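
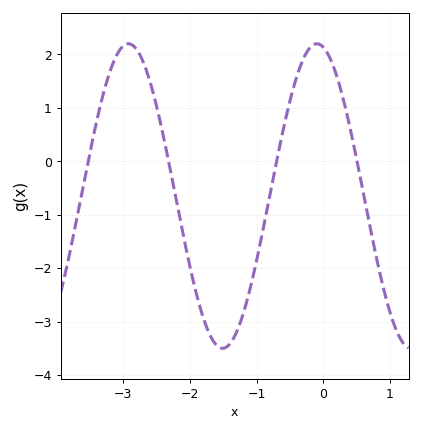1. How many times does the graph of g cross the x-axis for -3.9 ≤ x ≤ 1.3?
4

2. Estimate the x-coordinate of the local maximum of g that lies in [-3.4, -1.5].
-2.9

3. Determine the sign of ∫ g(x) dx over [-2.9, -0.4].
negative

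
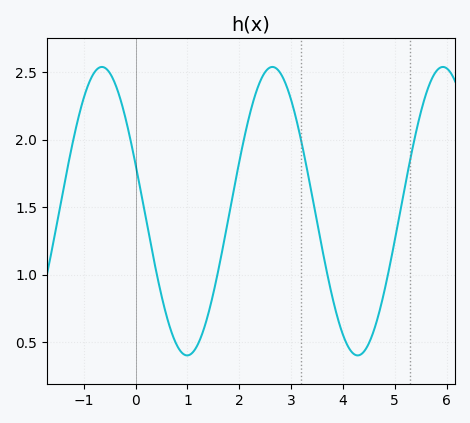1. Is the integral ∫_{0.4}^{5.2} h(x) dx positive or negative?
positive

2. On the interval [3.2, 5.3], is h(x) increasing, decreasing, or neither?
neither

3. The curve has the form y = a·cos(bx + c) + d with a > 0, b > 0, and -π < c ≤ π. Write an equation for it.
y = 1.07cos(1.91x + 1.24) + 1.47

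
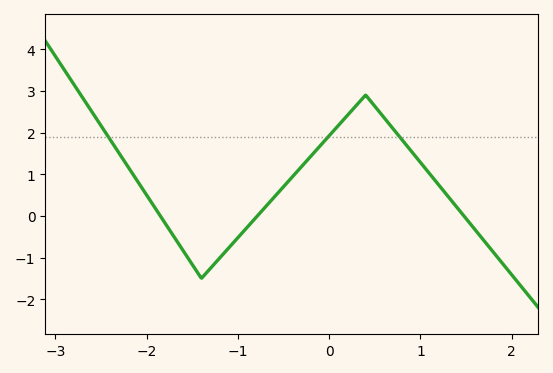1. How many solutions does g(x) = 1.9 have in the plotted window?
3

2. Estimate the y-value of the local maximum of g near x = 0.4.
2.9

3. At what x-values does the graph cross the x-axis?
-1.85, -0.786, 1.48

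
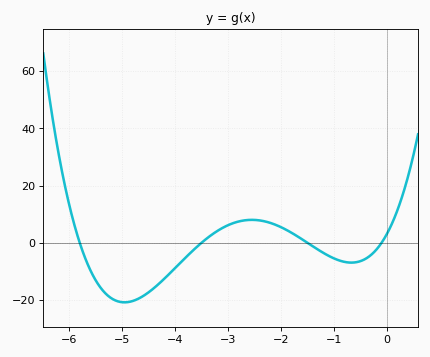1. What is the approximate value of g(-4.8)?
-20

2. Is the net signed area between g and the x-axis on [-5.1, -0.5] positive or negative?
negative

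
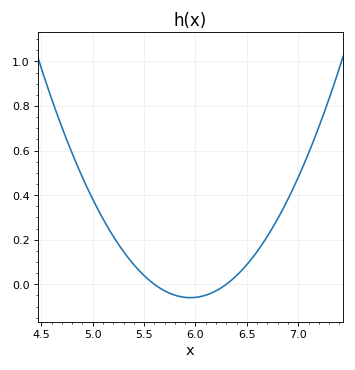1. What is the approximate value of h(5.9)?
-0.059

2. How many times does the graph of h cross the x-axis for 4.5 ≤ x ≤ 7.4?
2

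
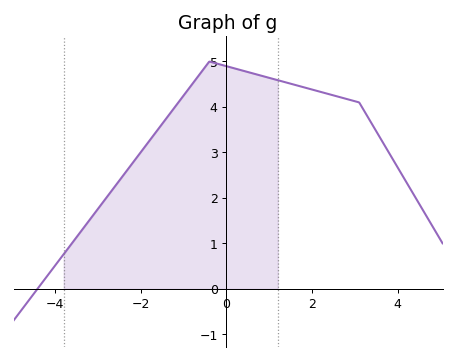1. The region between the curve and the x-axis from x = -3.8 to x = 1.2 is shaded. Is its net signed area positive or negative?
positive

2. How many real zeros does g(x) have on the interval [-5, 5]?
1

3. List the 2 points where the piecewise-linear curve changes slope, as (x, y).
(-0.4, 5); (3.1, 4.1)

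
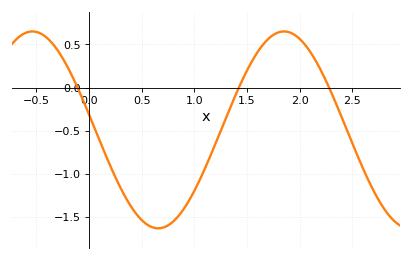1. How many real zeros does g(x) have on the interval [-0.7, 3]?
3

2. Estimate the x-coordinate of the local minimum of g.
0.65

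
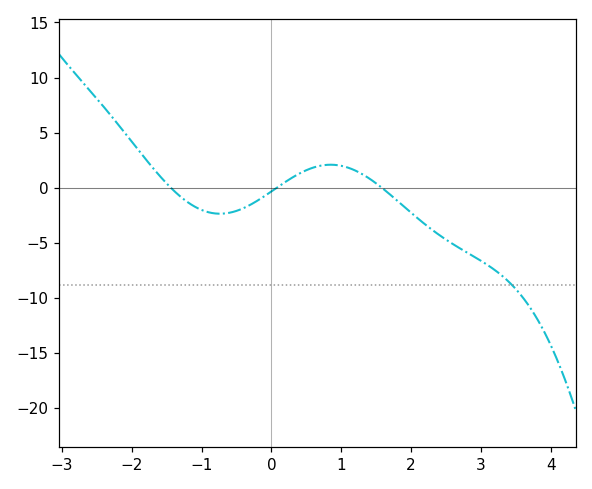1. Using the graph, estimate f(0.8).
2.08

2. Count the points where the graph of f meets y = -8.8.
1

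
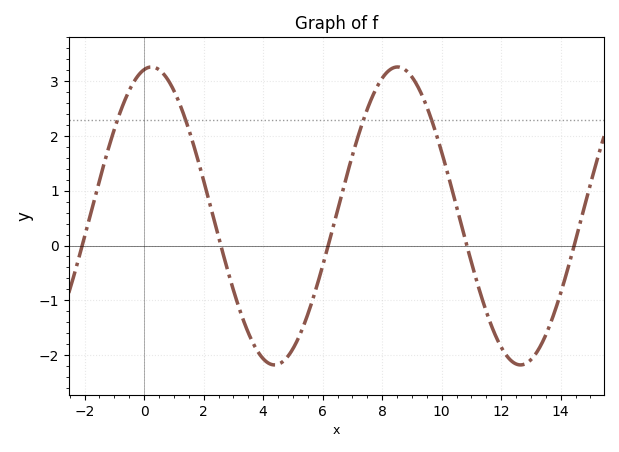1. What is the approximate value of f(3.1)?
-0.987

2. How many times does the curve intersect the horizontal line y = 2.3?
4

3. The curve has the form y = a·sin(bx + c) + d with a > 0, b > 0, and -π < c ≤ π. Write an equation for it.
y = 2.72sin(0.76x + 1.38) + 0.54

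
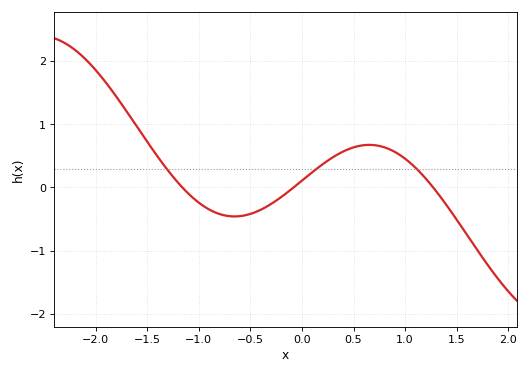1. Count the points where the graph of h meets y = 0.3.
3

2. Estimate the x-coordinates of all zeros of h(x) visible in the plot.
-1.16, -0.081, 1.27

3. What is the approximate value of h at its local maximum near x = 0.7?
0.675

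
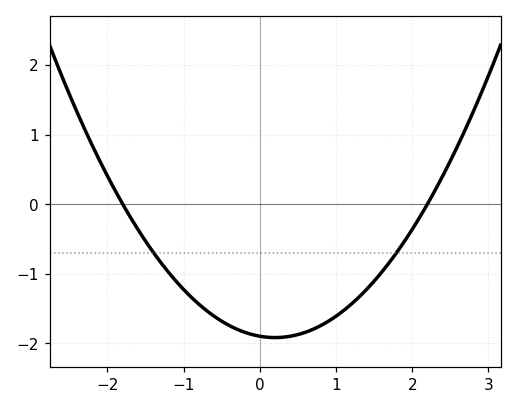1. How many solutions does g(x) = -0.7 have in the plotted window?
2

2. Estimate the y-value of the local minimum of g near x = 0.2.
-1.92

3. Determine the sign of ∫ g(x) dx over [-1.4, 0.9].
negative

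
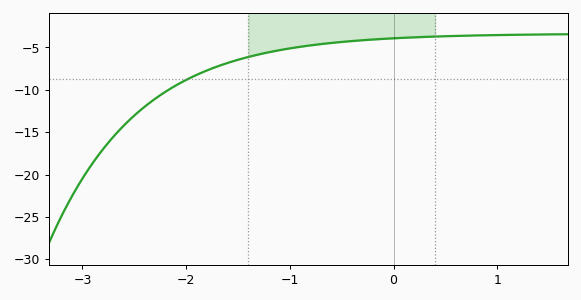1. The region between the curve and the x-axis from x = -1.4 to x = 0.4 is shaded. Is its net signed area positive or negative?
negative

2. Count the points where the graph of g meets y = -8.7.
1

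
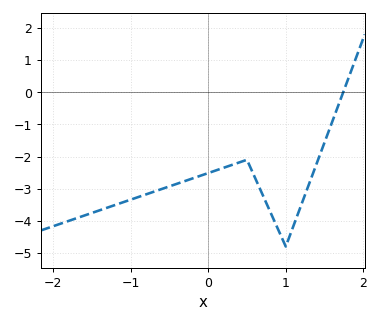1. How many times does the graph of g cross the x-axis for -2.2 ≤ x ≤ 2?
1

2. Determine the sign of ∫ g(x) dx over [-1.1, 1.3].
negative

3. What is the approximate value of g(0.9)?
-4.26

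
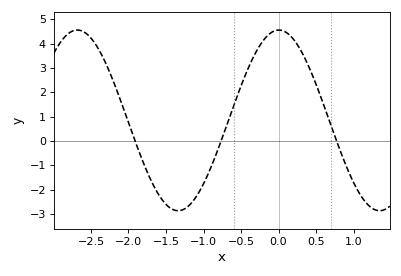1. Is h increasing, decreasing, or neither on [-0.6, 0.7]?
neither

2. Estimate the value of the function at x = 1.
-1.7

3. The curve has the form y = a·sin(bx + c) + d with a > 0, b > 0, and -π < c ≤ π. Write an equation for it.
y = 3.71sin(2.3x + 1.6) + 0.85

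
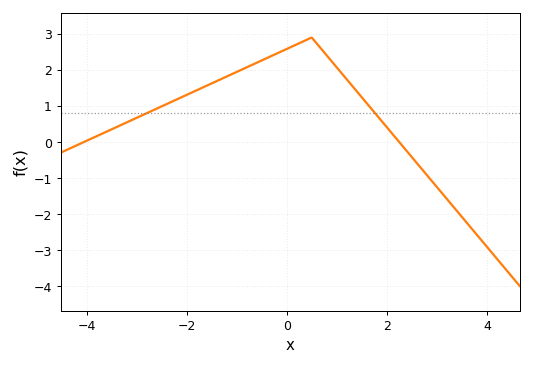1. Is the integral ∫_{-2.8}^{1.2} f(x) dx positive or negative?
positive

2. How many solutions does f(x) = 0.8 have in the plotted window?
2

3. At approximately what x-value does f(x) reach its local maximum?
0.5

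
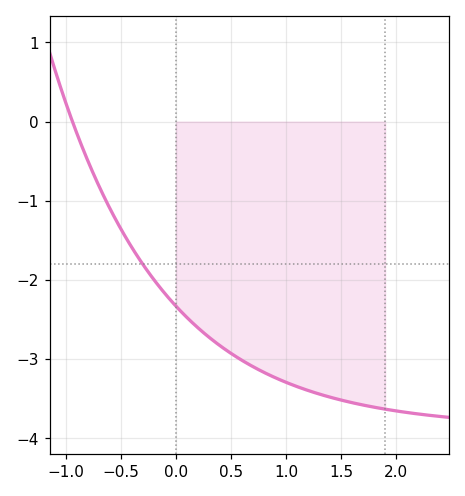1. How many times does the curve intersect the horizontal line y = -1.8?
1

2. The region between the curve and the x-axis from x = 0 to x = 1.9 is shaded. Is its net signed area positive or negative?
negative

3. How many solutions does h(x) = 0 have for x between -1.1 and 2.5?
1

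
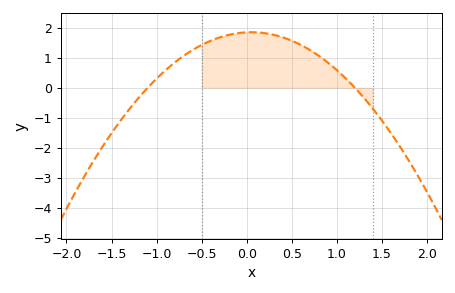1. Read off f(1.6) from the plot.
-1.51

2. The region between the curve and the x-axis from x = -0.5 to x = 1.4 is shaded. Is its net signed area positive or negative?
positive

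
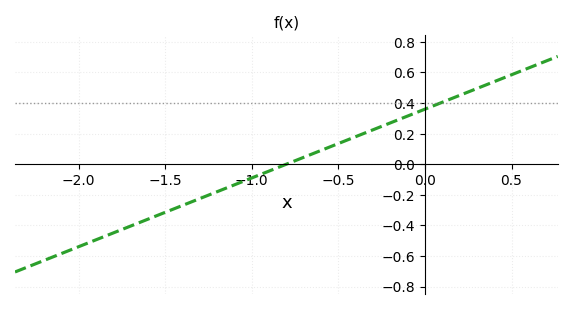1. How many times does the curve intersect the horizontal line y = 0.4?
1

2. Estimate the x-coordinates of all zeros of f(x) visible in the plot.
-0.8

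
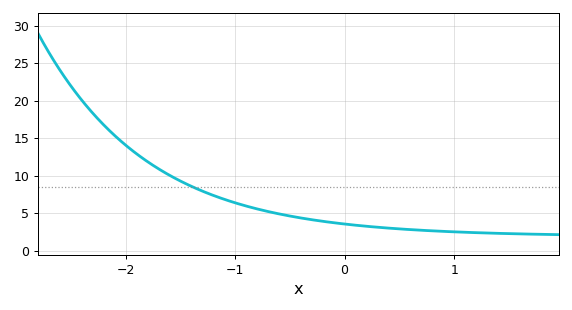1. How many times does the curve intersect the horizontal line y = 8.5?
1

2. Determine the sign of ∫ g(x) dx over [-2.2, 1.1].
positive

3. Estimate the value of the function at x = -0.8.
5.57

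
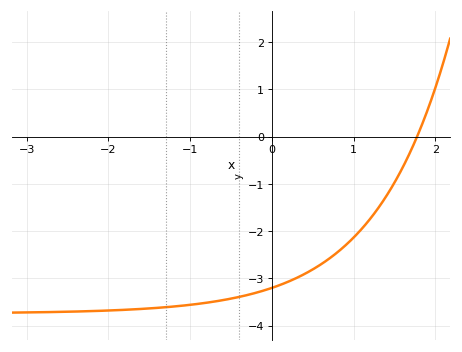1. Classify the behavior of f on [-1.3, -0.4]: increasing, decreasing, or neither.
increasing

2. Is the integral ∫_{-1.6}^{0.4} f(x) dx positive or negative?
negative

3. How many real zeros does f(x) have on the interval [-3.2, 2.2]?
1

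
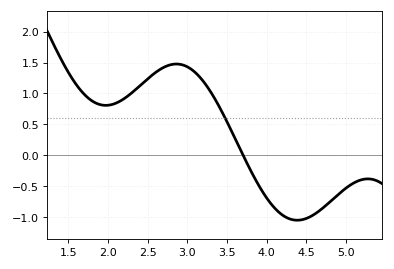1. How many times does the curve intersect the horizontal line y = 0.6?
1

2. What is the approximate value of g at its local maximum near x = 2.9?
1.48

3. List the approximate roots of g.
3.7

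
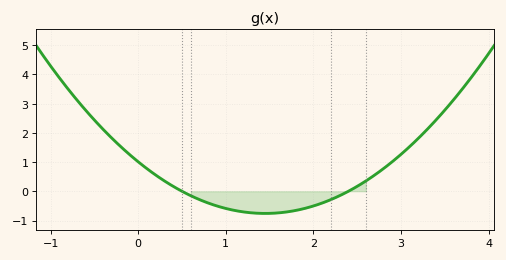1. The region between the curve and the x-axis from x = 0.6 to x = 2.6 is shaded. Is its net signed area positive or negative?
negative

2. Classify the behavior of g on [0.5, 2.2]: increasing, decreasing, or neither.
neither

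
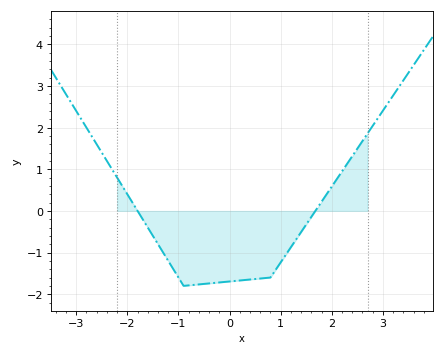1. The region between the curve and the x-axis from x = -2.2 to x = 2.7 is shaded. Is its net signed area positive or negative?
negative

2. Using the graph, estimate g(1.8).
0.2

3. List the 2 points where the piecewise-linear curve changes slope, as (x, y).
(-0.9, -1.8); (0.8, -1.6)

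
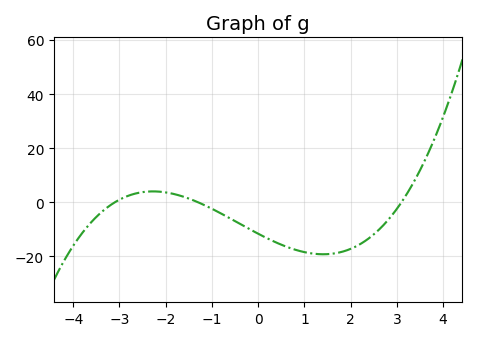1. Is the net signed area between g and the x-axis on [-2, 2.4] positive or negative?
negative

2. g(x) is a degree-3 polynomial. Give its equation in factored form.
y = 0.93(x + 3.1)(x + 1.3)(x - 3.1)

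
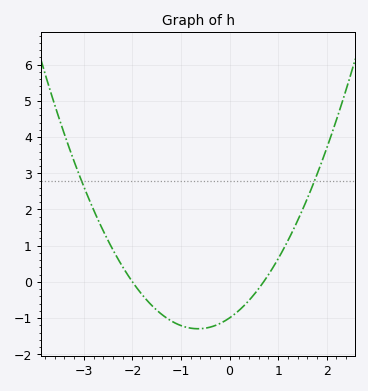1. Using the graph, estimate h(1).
0.6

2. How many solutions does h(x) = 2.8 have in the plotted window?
2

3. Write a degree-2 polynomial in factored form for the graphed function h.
y = 0.71(x + 2)(x - 0.7)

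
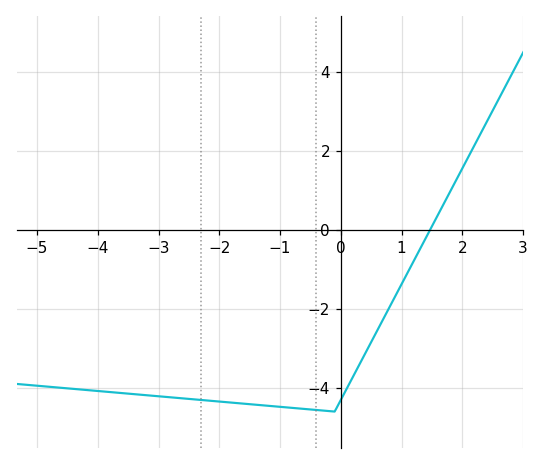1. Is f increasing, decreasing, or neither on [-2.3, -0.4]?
decreasing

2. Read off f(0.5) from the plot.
-2.8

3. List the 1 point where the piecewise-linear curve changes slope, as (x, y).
(-0.1, -4.6)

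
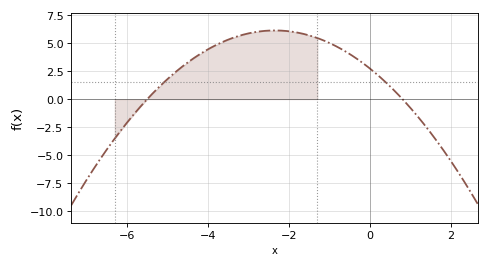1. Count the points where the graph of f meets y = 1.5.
2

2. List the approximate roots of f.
-5.5, 0.8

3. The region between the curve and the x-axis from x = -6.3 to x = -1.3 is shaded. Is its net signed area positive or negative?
positive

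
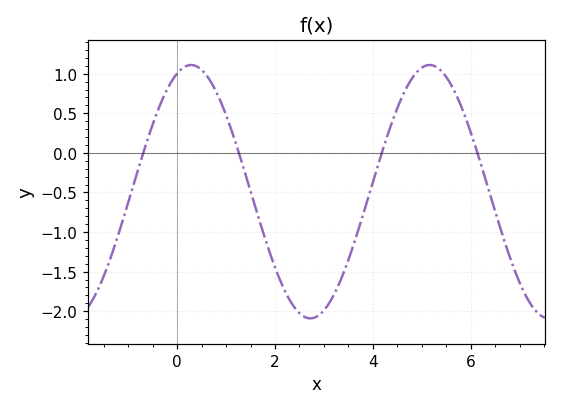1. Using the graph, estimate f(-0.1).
0.916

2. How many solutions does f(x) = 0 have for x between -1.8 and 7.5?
4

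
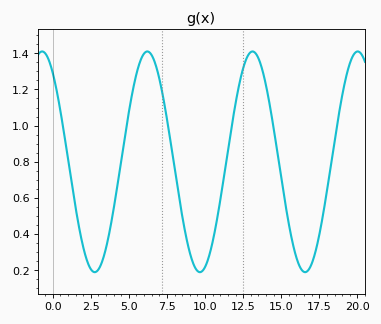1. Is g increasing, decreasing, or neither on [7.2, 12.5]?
neither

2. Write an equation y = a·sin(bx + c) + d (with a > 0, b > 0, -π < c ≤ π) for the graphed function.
y = 0.61sin(0.91x + 2.2) + 0.8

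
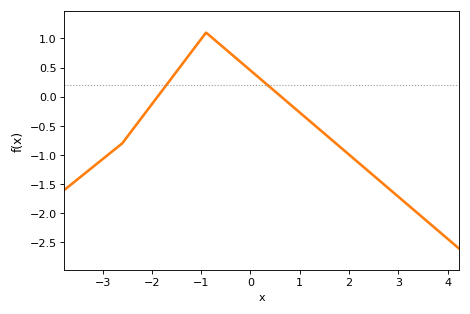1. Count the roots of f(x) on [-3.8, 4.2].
2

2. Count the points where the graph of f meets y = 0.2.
2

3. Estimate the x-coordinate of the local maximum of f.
-0.899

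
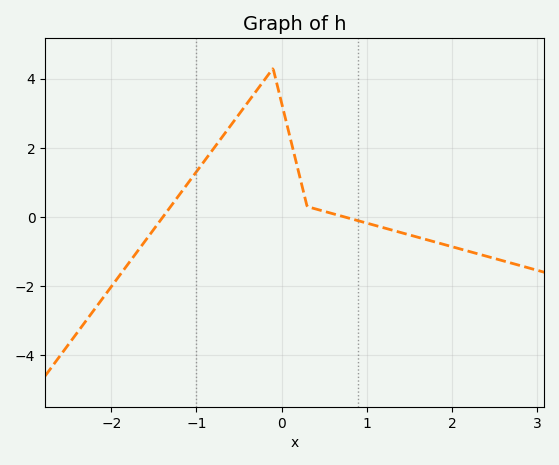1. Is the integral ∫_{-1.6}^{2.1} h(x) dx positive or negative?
positive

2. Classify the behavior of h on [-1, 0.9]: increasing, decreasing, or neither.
neither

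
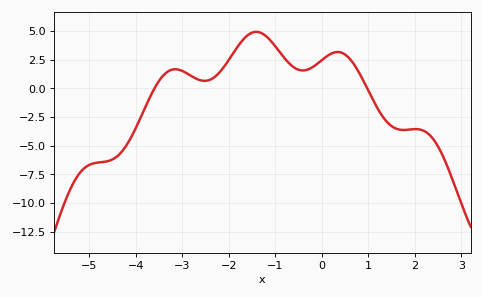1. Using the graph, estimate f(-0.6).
1.83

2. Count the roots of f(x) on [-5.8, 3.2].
2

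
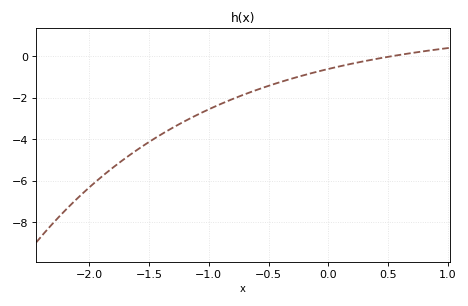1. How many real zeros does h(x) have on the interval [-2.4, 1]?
1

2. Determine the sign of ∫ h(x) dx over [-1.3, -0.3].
negative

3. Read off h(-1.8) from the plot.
-5.35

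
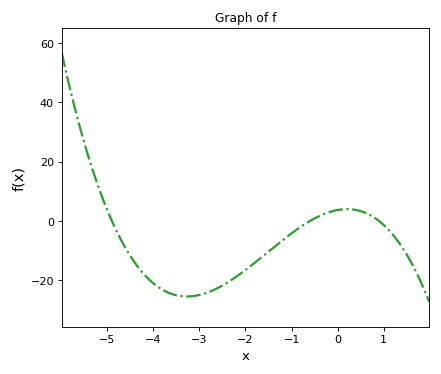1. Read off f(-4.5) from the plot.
-12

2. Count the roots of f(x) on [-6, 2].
3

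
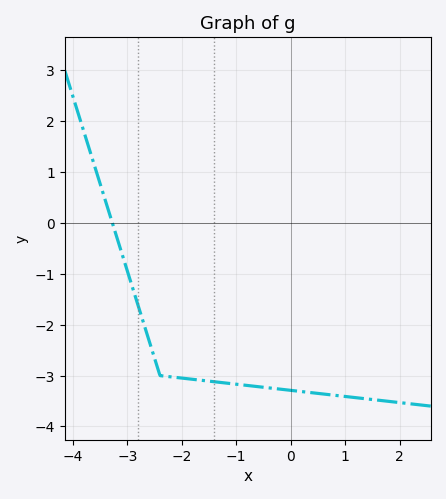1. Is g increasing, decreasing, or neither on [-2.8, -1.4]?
decreasing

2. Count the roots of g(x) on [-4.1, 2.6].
1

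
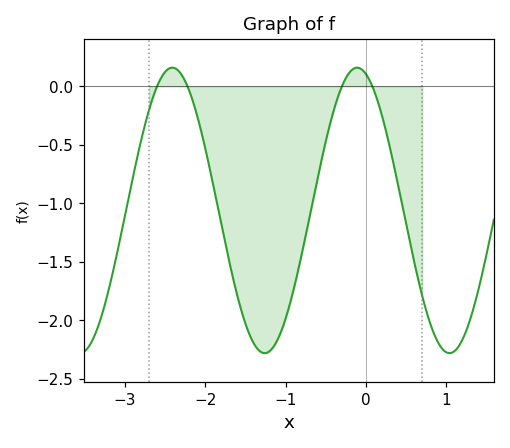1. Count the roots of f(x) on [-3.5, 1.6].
4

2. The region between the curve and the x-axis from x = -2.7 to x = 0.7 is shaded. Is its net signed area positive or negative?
negative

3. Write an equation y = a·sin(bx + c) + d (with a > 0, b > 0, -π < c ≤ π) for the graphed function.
y = 1.22sin(2.73x + 1.87) - 1.06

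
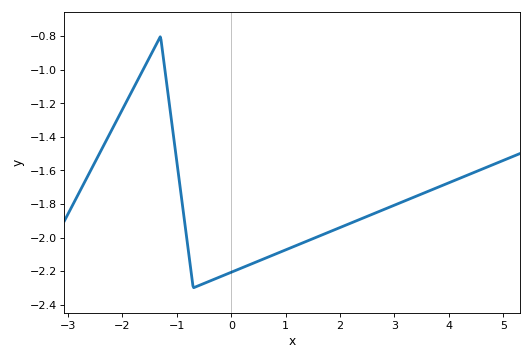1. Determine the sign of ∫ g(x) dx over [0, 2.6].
negative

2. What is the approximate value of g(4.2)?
-1.64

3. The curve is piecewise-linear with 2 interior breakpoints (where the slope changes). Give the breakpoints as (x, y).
(-1.3, -0.8); (-0.7, -2.3)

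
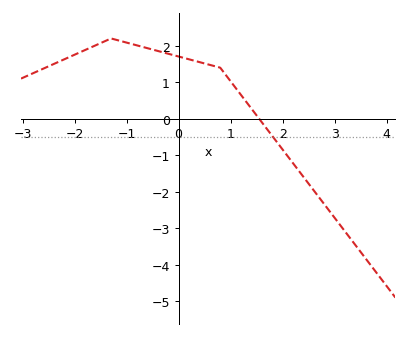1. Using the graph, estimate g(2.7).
-2.15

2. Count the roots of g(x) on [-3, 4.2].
1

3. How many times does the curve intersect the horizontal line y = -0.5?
1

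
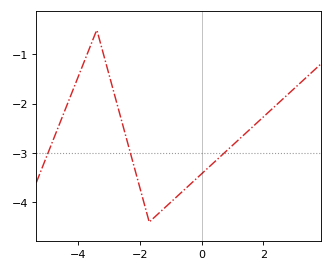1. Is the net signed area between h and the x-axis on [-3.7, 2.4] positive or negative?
negative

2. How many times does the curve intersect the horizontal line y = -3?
3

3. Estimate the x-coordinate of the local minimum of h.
-1.6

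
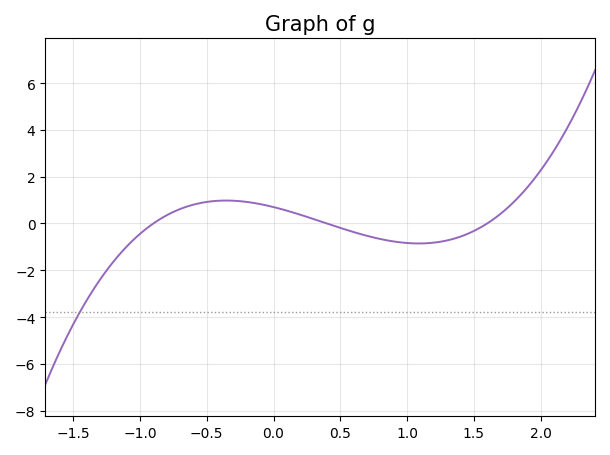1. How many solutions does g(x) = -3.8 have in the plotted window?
1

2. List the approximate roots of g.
-0.9, 0.4, 1.6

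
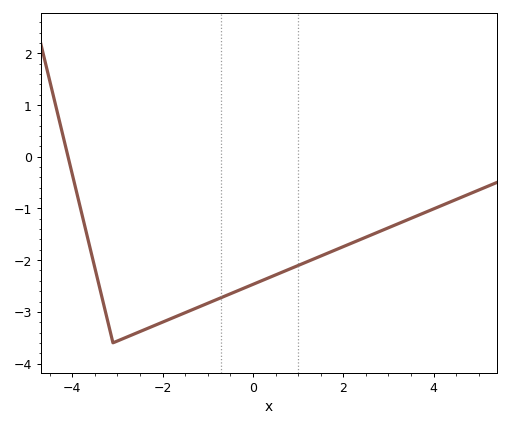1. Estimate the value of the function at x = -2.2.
-3.27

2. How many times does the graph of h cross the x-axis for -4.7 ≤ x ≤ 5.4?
1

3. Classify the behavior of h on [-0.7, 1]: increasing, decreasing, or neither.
increasing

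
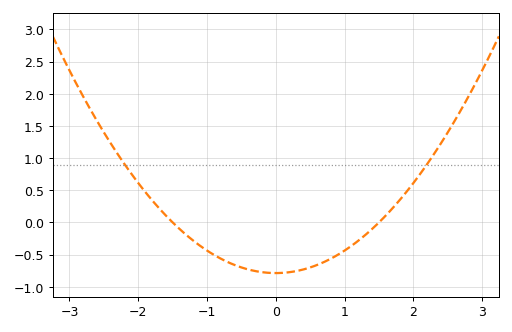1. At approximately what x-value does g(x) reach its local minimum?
0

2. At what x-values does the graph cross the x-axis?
-1.5, 1.5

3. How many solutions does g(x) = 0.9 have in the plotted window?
2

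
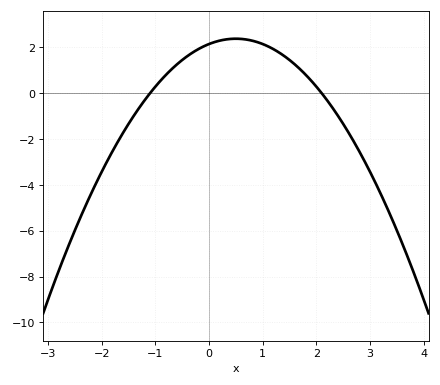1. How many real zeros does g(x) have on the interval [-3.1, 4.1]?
2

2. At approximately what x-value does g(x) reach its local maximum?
0.5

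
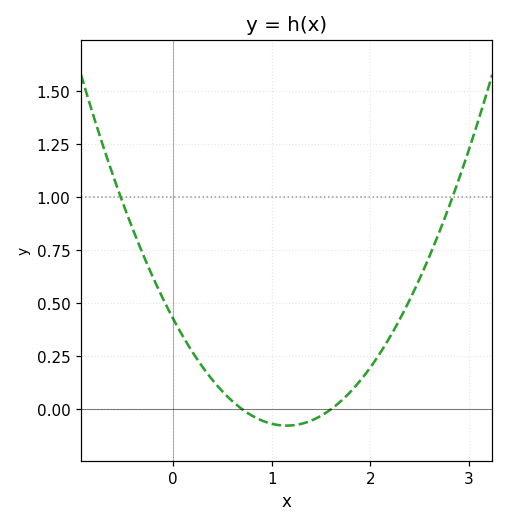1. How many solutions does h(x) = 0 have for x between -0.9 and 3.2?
2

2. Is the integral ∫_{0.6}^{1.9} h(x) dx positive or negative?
negative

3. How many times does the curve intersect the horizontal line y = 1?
2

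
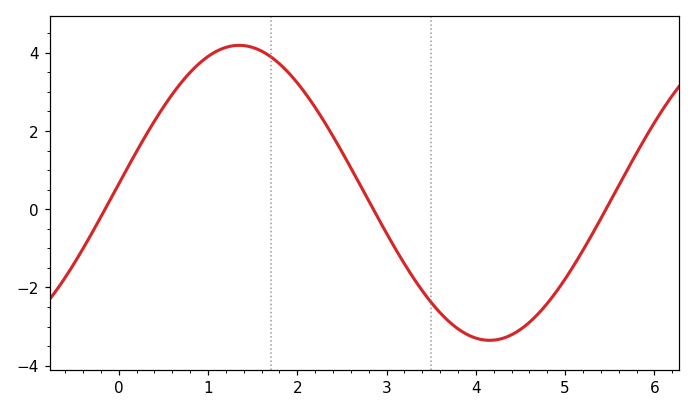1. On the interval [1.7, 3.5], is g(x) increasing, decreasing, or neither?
decreasing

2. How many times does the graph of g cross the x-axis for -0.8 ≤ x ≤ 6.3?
3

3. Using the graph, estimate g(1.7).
3.9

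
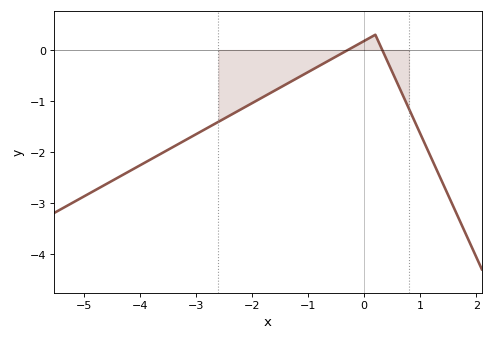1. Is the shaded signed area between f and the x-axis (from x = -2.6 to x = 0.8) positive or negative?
negative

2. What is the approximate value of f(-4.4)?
-2.51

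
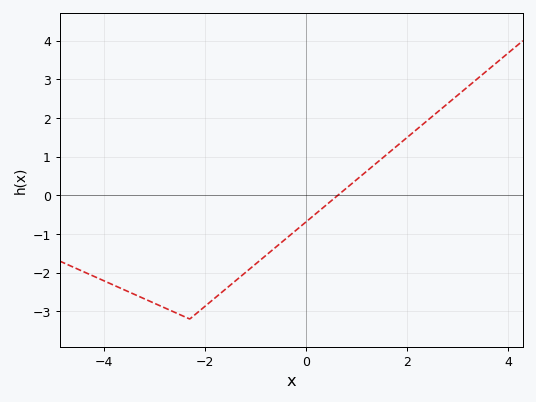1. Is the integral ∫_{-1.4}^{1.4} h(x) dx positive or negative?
negative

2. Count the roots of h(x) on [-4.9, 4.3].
1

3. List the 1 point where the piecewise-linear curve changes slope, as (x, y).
(-2.3, -3.2)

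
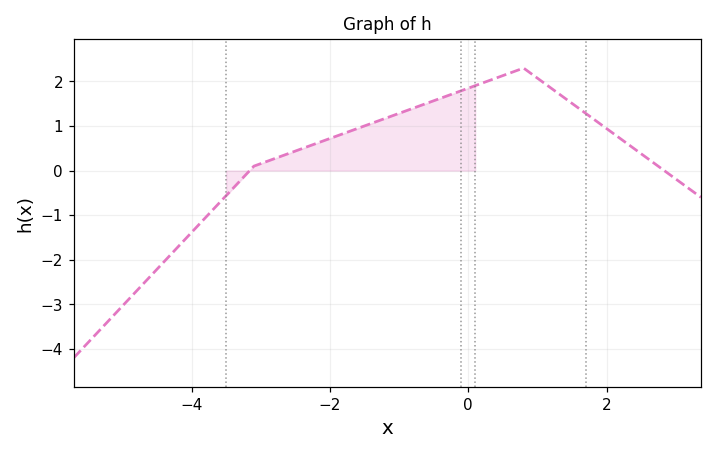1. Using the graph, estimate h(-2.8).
0.269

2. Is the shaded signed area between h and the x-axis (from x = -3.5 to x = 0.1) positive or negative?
positive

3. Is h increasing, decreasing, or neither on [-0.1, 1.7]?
neither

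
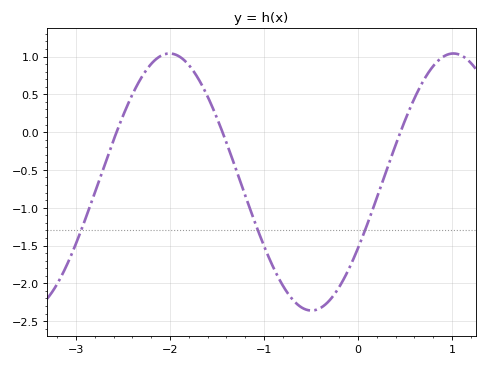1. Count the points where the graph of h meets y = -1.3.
3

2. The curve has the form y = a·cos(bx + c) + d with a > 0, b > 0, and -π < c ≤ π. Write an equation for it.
y = 1.7cos(2.1x - 2.1) - 0.66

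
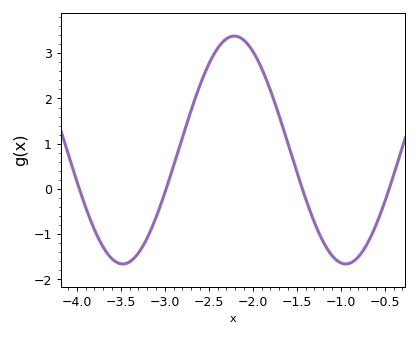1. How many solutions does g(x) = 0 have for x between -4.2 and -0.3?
4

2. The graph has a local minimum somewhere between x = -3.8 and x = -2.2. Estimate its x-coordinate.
-3.48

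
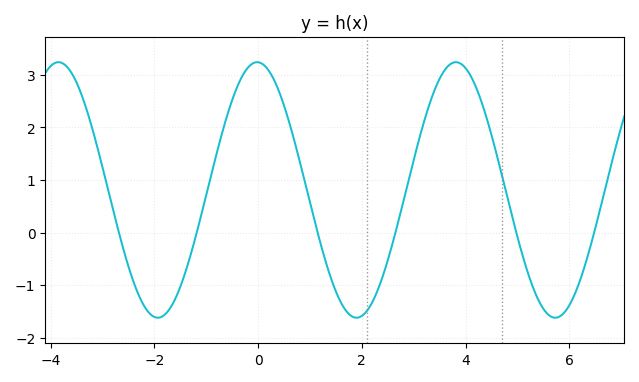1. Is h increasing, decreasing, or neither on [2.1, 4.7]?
neither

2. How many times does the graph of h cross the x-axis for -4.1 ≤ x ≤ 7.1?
6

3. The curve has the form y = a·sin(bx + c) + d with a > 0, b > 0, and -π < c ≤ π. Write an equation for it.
y = 2.43sin(1.64x + 1.6) + 0.81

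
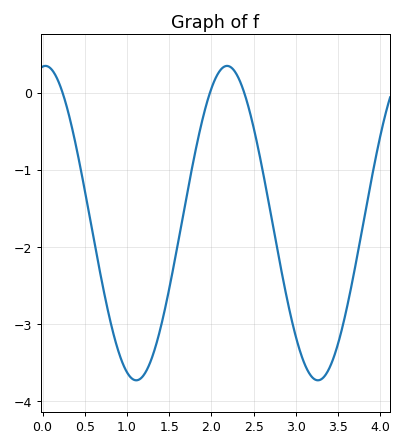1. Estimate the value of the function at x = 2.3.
0.239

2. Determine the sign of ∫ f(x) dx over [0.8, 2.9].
negative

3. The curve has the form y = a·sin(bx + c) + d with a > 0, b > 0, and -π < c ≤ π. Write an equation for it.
y = 2.04sin(2.92x + 1.47) - 1.69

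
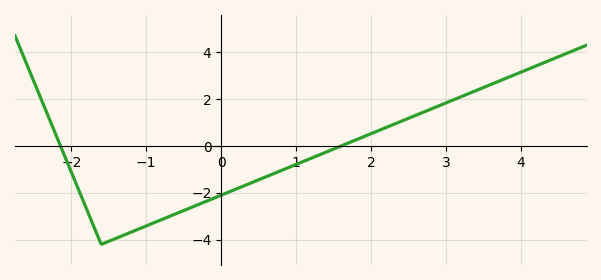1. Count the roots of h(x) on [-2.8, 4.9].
2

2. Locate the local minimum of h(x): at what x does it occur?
-1.6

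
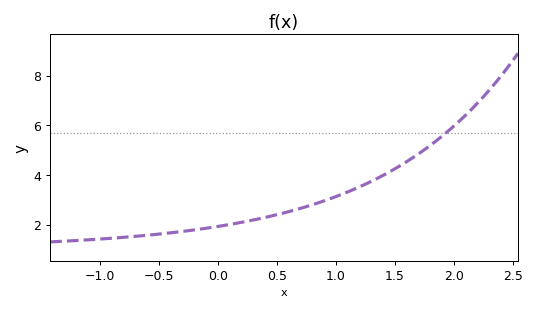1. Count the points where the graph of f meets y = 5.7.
1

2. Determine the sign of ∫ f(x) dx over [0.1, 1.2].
positive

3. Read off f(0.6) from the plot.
2.6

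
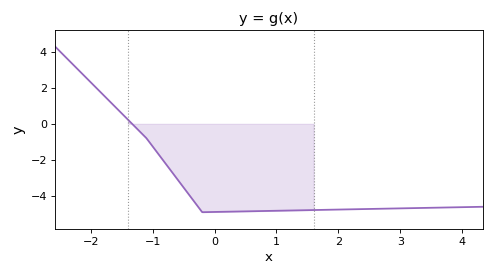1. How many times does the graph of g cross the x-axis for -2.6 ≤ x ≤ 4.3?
1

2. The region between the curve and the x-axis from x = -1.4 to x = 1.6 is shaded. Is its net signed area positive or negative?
negative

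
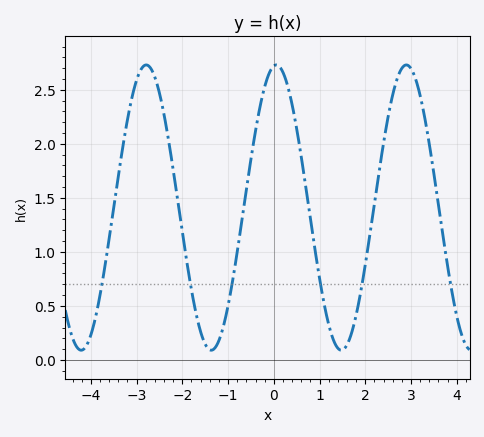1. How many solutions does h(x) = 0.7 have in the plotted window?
6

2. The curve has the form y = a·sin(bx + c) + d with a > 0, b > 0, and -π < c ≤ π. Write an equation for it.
y = 1.32sin(2.2x + 1.5) + 1.41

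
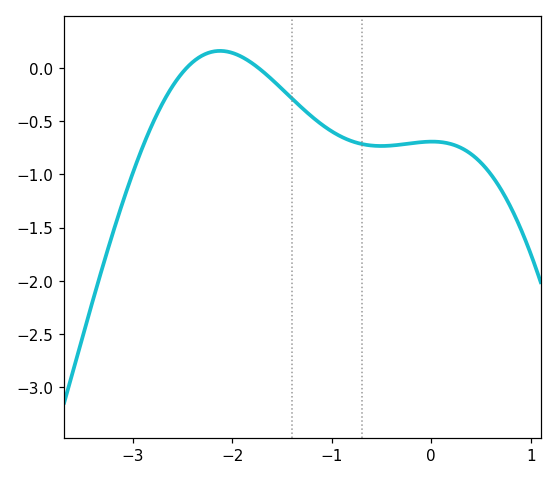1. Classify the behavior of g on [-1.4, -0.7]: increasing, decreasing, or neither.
decreasing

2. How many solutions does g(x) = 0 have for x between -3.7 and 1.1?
2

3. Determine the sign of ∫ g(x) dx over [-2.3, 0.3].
negative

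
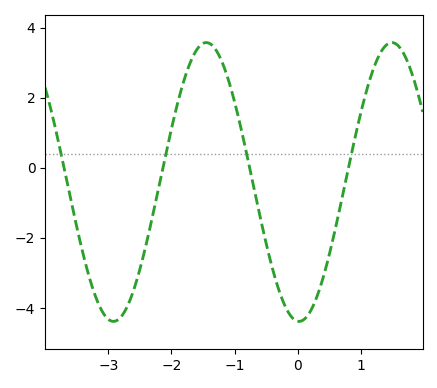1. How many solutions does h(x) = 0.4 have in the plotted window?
4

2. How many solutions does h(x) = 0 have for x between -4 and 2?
4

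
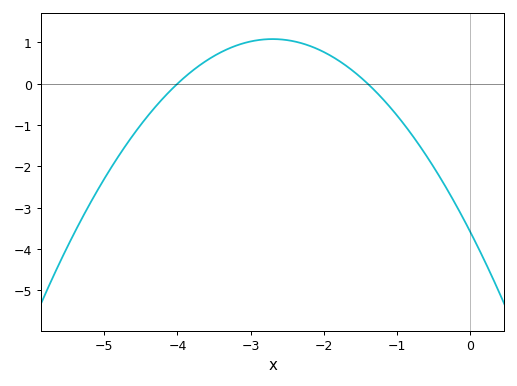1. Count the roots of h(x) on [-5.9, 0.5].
2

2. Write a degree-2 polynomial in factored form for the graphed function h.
y = -0.64(x + 4)(x + 1.4)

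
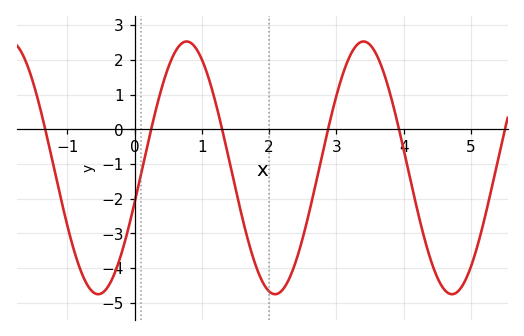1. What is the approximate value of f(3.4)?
2.5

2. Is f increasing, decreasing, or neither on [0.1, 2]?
neither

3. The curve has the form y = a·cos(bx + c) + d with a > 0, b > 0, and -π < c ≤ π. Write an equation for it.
y = 3.64cos(2.4x - 1.9) - 1.11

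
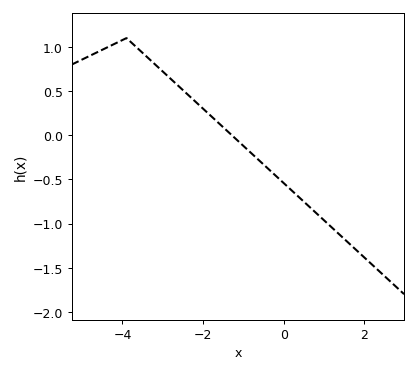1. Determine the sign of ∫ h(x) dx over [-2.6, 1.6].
negative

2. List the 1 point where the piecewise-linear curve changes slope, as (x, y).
(-3.9, 1.1)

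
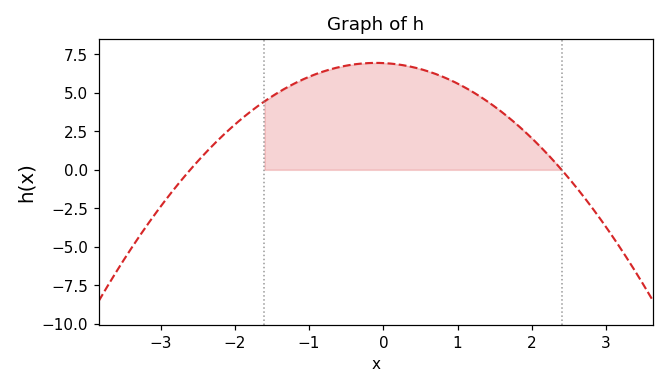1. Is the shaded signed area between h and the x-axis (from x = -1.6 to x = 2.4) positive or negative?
positive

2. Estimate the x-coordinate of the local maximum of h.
-0.1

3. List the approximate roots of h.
-2.6, 2.4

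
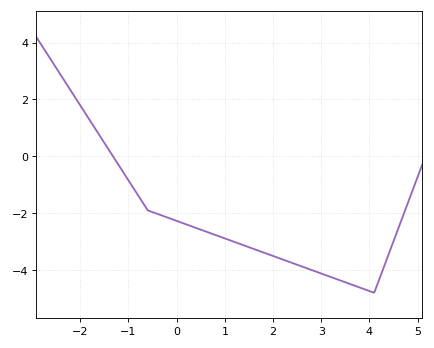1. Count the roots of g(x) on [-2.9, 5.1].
1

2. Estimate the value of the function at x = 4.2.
-4.35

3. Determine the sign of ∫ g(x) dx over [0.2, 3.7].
negative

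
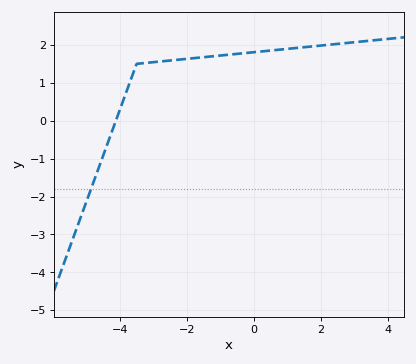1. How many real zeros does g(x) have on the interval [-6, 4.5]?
1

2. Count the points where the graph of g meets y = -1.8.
1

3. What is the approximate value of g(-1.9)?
1.64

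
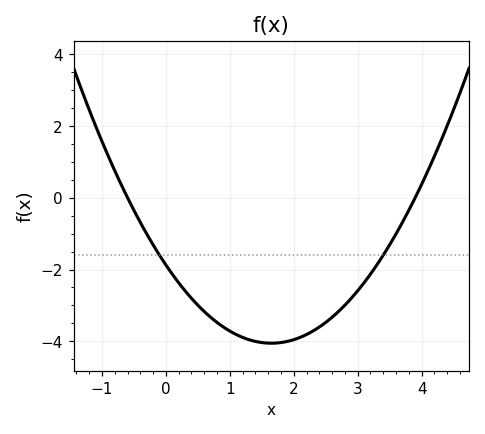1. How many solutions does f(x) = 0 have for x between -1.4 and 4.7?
2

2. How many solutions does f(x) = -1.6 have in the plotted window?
2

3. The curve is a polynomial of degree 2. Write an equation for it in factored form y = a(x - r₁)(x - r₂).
y = 0.8(x + 0.6)(x - 3.9)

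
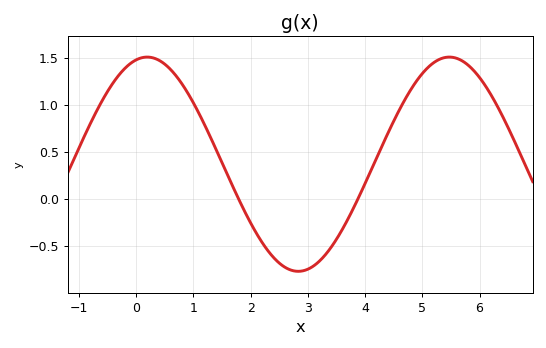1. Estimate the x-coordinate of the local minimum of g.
2.8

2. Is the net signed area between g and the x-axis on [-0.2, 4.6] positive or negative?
positive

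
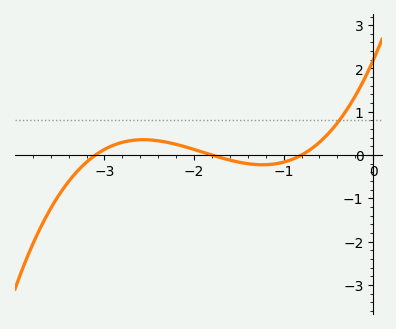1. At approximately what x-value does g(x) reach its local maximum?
-2.57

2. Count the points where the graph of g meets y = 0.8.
1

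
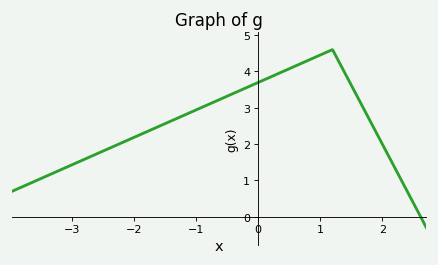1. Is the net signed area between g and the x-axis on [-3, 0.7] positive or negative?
positive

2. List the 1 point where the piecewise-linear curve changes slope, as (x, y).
(1.2, 4.6)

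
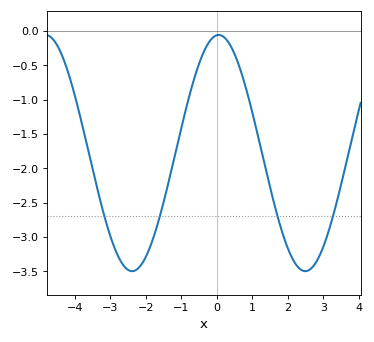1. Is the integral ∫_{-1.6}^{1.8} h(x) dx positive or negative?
negative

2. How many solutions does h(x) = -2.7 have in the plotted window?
4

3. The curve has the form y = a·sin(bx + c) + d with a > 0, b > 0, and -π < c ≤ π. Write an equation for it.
y = 1.72sin(1.29x + 1.5) - 1.78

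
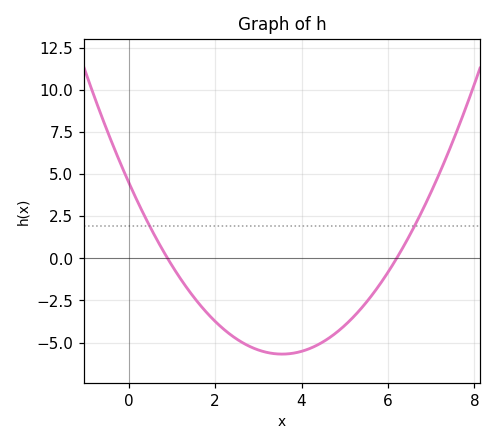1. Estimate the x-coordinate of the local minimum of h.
3.6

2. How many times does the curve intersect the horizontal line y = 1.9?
2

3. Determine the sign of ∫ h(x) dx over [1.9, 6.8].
negative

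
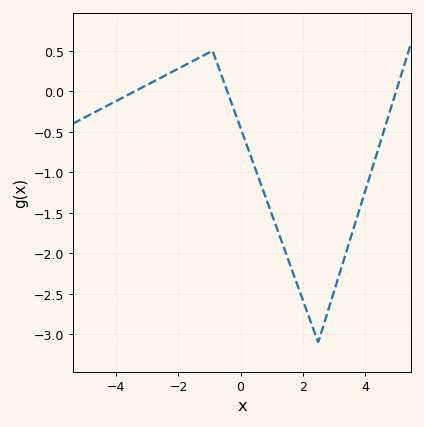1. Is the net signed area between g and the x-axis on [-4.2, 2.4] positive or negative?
negative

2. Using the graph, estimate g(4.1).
-1.1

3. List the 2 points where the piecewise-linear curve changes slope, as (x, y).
(-0.9, 0.5); (2.5, -3.1)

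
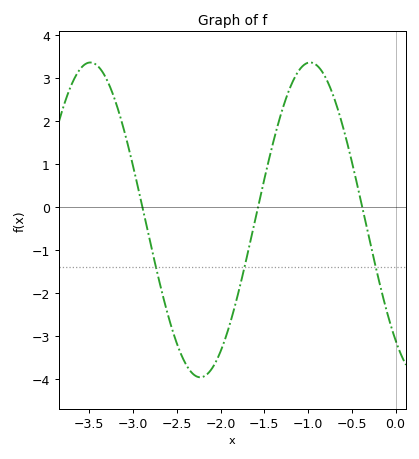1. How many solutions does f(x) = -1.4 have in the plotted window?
3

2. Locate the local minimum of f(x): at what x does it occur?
-2.2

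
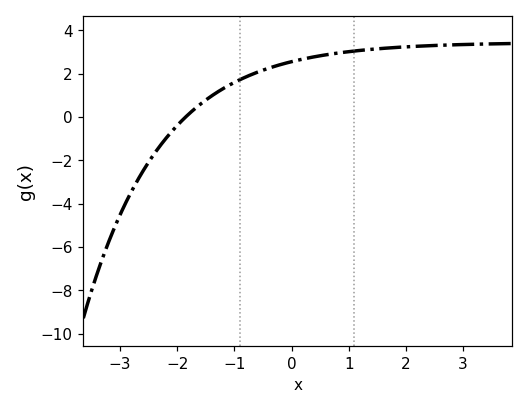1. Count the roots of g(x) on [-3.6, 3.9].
1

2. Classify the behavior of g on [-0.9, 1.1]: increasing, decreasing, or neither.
increasing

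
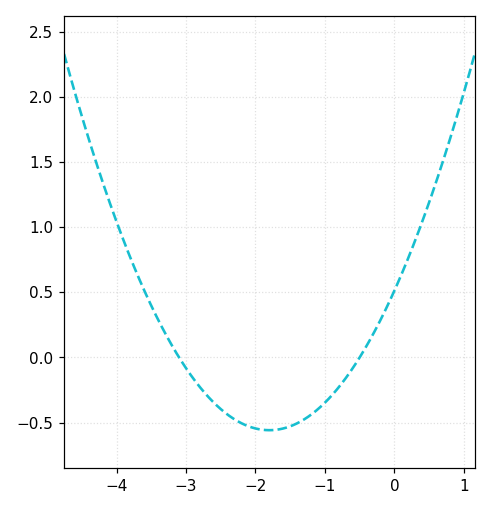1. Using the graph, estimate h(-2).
-0.545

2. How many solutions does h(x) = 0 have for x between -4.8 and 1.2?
2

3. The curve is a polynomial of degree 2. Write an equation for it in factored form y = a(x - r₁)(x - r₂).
y = 0.33(x + 3.1)(x + 0.5)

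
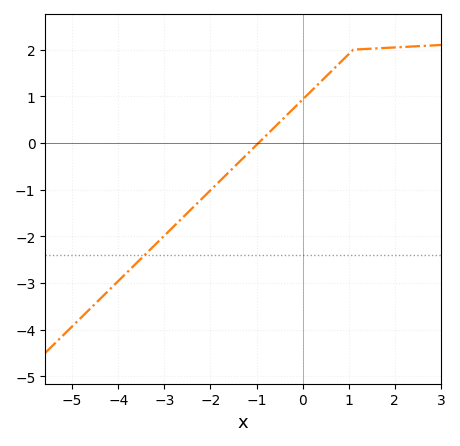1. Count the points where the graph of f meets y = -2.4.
1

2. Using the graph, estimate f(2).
2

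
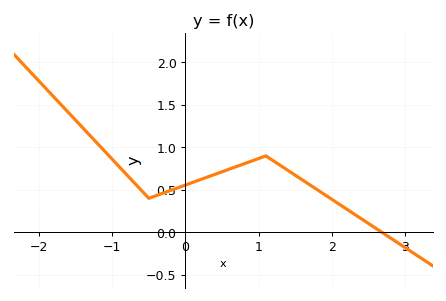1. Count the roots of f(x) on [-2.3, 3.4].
1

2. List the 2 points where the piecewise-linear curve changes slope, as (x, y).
(-0.5, 0.4); (1.1, 0.9)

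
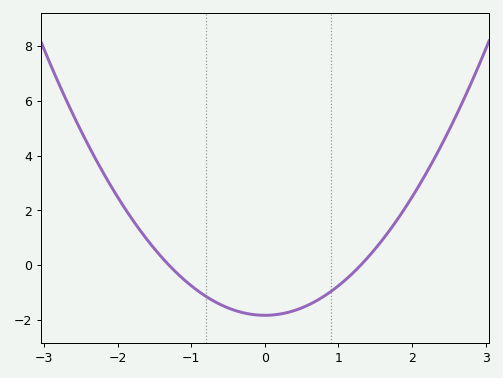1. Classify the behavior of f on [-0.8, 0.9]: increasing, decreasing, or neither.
neither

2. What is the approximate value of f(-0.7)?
-1.3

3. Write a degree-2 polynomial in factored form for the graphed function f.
y = 1.08(x + 1.3)(x - 1.3)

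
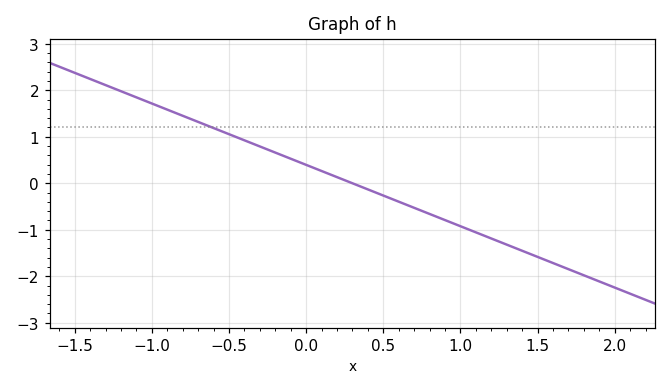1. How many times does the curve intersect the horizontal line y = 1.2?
1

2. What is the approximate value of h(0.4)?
-0.132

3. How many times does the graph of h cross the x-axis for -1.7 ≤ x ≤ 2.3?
1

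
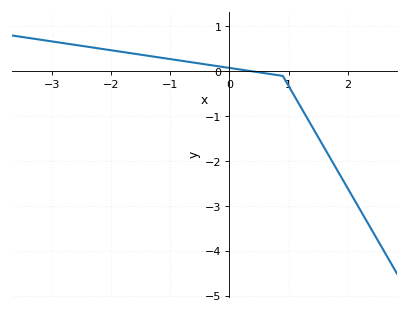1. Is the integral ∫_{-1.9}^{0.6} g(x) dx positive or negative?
positive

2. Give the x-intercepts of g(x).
0.4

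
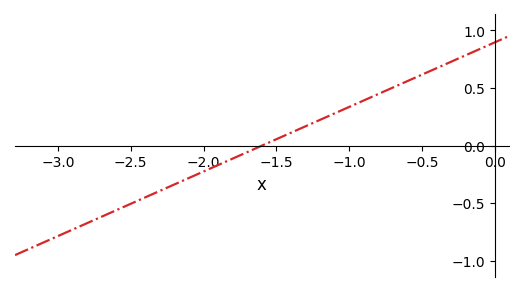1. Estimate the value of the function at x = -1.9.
-0.15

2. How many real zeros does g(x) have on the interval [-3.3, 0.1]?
1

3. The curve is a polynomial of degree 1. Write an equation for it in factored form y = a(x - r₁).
y = 0.56(x + 1.6)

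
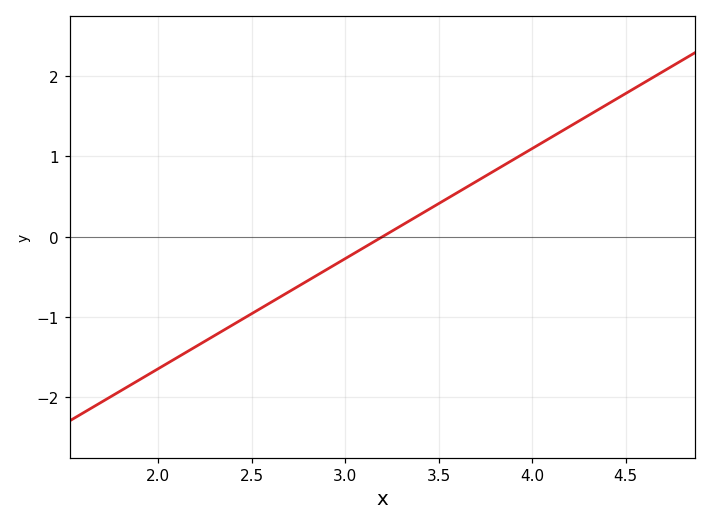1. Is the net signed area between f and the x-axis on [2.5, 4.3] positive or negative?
positive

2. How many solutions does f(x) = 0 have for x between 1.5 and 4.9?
1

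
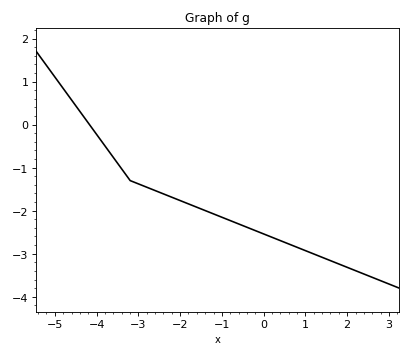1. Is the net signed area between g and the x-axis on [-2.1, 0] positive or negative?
negative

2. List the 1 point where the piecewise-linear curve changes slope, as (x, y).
(-3.2, -1.3)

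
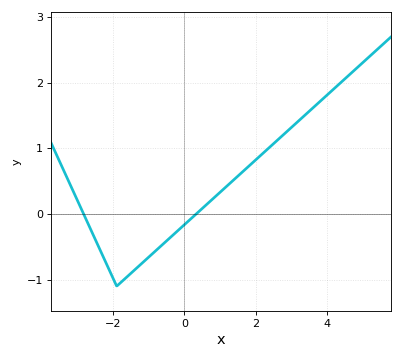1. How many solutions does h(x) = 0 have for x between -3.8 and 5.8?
2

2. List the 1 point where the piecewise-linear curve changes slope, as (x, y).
(-1.9, -1.1)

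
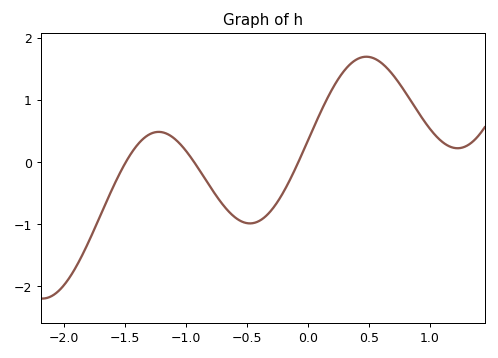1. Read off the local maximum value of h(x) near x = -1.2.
0.5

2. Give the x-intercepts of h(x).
-1.5, -0.95, -0.1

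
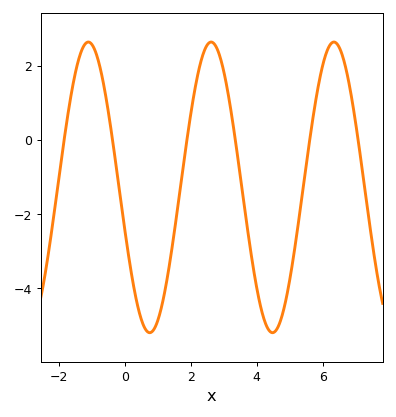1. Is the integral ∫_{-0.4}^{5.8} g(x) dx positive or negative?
negative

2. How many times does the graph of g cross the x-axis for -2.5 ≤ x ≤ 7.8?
6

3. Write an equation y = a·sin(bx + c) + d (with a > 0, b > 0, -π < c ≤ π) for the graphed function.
y = 3.92sin(1.69x - 2.85) - 1.28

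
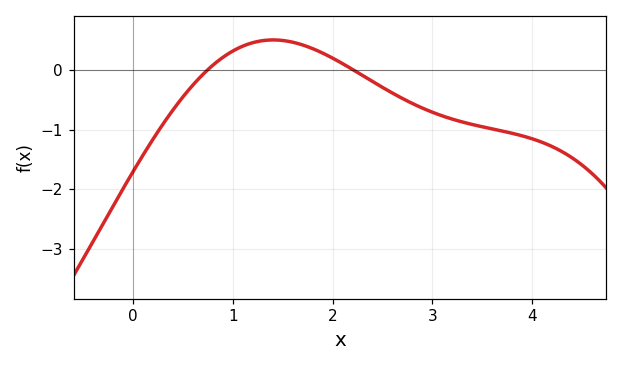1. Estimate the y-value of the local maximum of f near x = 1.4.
0.507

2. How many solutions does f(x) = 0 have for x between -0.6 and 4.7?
2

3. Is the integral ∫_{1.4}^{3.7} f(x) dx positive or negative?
negative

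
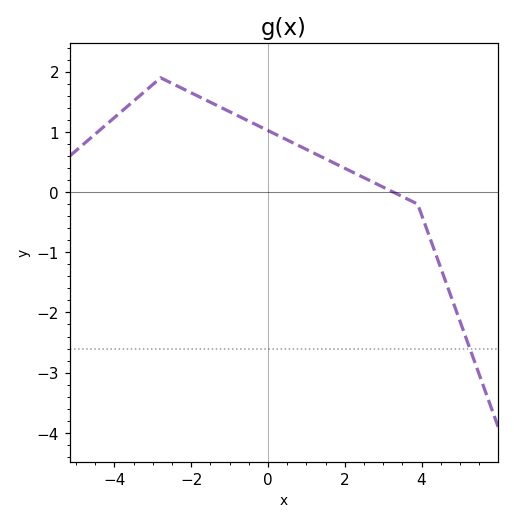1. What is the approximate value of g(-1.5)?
1.49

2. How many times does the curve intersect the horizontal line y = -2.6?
1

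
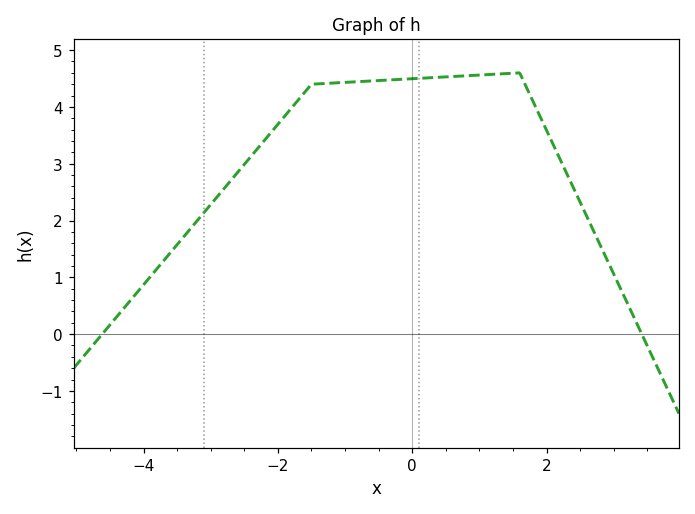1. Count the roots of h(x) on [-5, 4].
2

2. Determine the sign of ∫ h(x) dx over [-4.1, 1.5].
positive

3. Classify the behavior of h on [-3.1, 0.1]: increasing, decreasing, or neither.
increasing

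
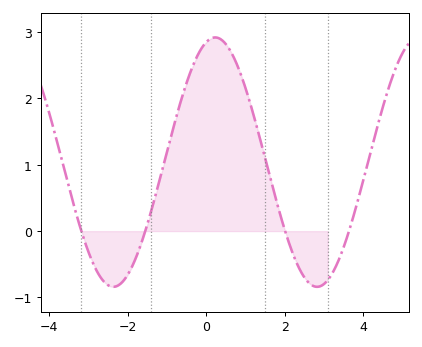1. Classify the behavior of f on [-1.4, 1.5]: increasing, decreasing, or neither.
neither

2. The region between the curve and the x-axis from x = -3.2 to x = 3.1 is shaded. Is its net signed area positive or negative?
positive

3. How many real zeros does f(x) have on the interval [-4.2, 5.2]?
4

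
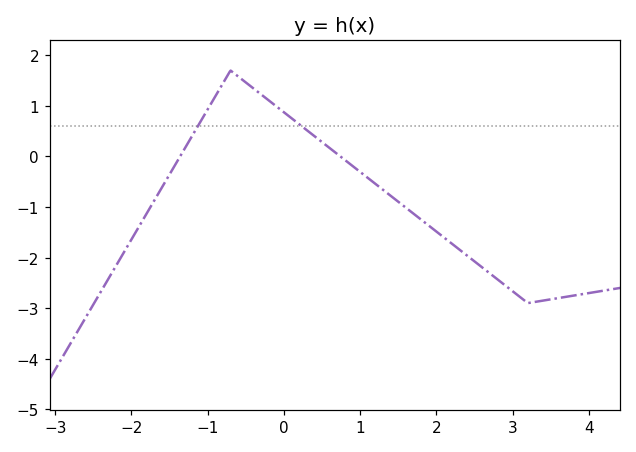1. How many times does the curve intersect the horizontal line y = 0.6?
2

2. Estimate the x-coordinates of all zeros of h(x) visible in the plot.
-1.36, 0.741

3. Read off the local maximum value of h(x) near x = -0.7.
1.7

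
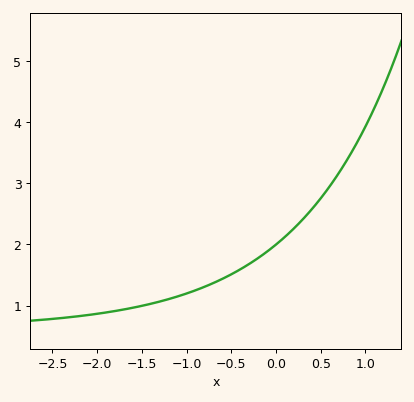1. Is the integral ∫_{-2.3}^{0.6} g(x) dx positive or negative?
positive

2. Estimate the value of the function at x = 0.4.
2.6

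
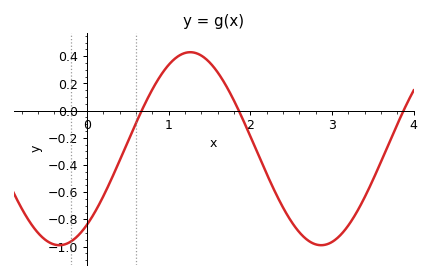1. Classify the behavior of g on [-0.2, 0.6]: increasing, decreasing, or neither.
increasing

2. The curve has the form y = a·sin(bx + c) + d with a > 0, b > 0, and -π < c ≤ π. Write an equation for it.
y = 0.71sin(2x - 0.91) - 0.28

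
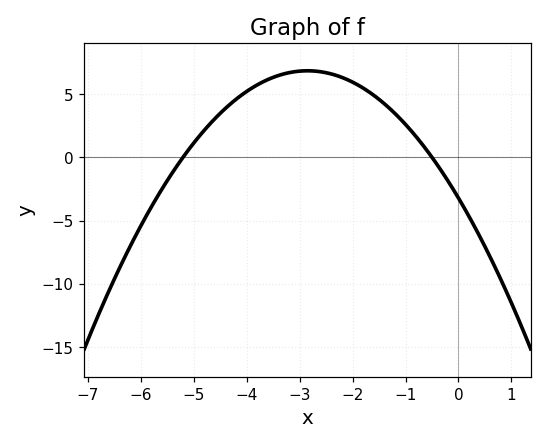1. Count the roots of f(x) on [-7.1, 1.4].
2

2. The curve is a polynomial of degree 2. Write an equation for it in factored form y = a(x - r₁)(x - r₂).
y = -1.24(x + 5.2)(x + 0.5)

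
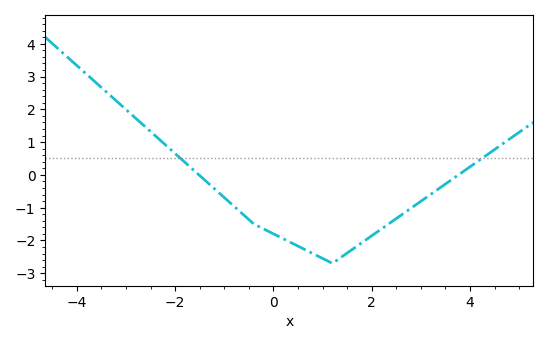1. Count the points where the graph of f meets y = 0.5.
2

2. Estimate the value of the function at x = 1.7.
-2.17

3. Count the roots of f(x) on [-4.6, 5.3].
2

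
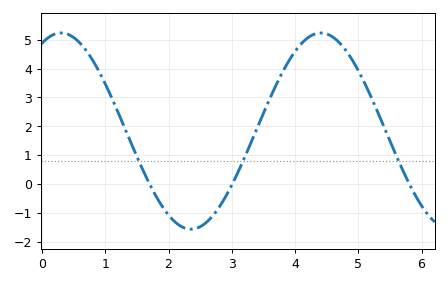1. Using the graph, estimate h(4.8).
4.64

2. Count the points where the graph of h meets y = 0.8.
3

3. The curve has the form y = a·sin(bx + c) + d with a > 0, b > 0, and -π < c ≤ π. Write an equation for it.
y = 3.39sin(1.53x + 1.11) + 1.84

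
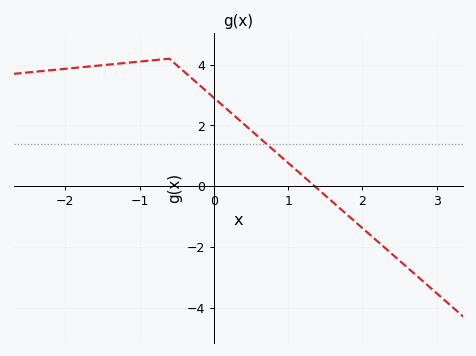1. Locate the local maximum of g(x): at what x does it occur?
-0.602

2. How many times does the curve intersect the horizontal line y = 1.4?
1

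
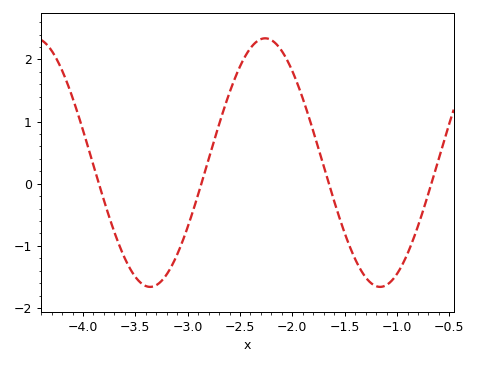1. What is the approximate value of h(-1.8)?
0.844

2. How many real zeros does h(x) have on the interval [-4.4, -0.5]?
4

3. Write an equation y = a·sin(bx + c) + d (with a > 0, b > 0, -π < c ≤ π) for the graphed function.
y = 2sin(2.86x + 1.75) + 0.34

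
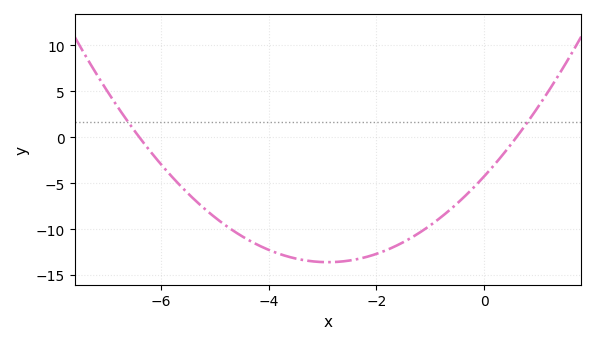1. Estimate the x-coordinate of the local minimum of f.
-2.9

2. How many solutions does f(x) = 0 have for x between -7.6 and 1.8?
2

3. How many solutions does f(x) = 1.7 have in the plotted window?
2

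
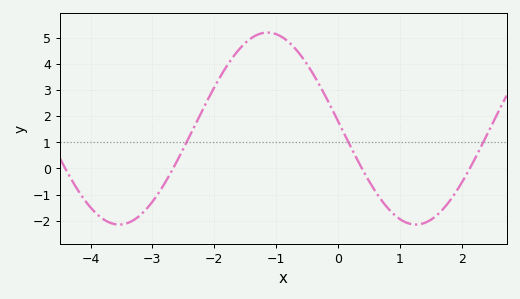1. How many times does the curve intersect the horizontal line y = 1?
3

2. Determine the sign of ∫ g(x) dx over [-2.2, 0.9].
positive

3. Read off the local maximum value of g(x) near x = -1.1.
5.21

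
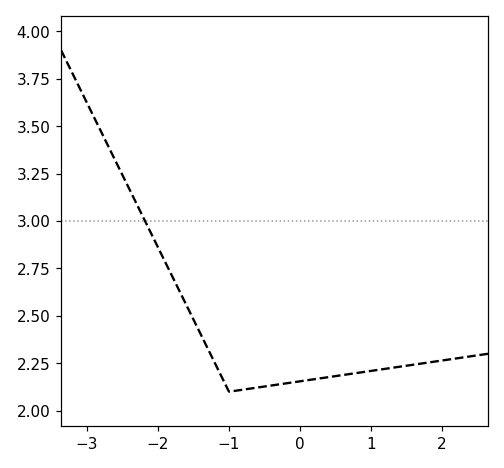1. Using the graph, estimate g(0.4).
2.2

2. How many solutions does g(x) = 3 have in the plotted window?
1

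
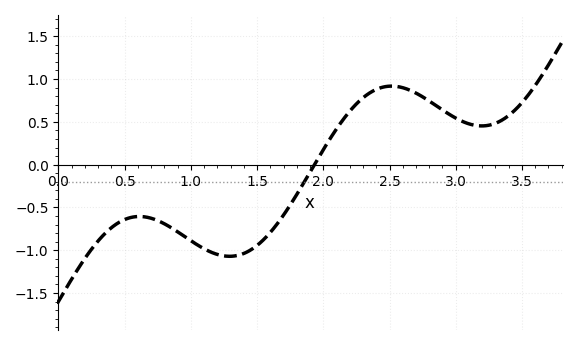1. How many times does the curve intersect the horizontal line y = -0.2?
1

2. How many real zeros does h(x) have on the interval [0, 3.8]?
1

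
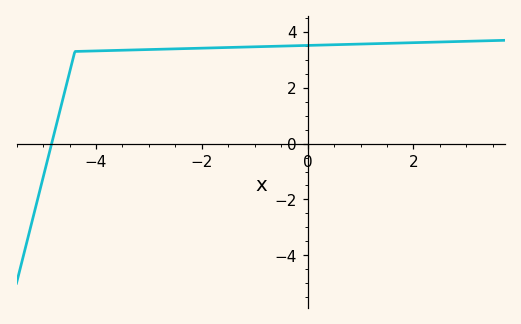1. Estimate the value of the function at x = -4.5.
2.55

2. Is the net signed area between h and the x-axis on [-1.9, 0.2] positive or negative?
positive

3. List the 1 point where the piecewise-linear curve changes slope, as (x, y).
(-4.4, 3.3)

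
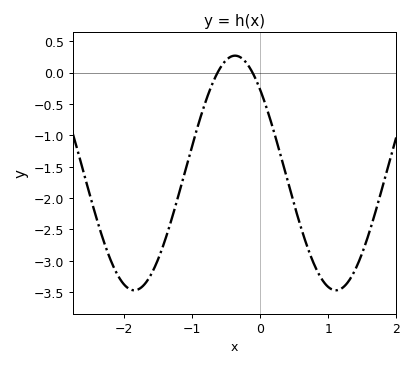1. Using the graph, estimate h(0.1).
-0.6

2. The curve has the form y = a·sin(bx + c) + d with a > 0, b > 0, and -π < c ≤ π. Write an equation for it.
y = 1.87sin(2.1x + 2.3) - 1.6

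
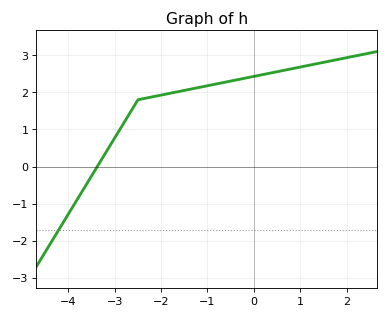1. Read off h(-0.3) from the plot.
2.35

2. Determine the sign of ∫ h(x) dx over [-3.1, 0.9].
positive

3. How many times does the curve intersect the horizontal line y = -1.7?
1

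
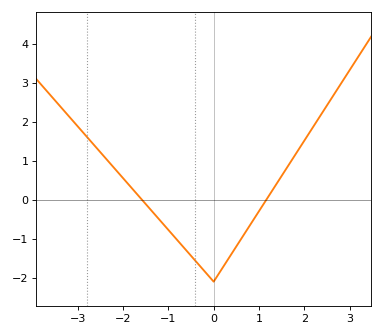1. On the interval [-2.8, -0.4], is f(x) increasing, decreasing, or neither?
decreasing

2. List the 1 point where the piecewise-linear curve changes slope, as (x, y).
(0, -2.1)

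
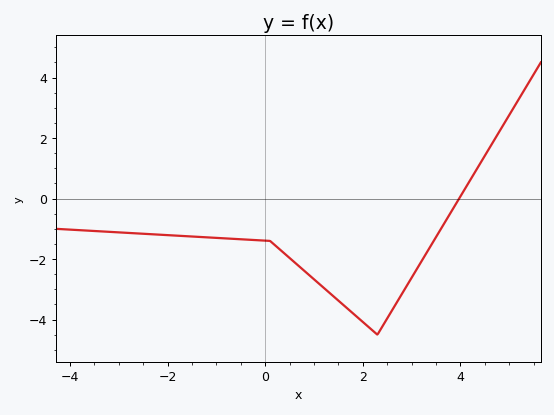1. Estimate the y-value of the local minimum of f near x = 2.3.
-4.4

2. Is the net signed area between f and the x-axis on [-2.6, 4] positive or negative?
negative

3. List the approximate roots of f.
4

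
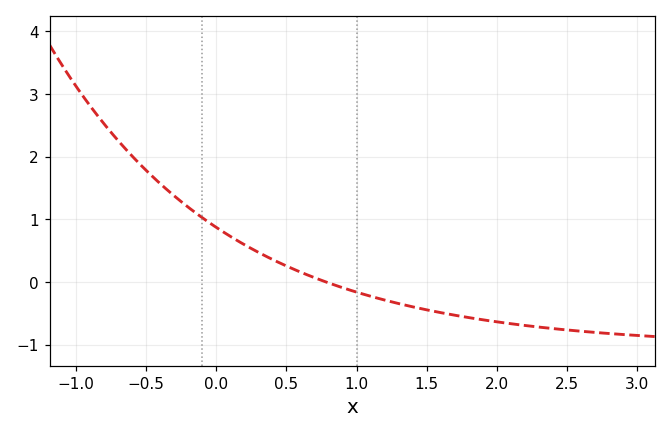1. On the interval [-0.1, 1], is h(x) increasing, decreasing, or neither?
decreasing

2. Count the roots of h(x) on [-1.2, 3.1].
1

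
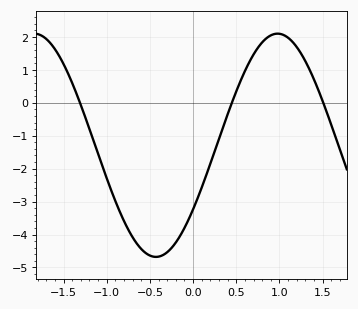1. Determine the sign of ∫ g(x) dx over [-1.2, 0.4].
negative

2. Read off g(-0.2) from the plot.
-4.2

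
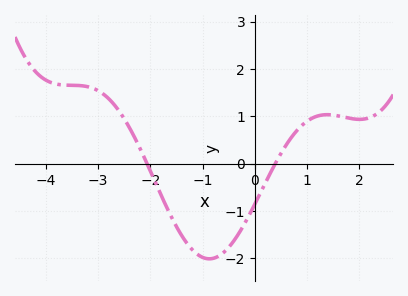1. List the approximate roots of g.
-2.1, 0.4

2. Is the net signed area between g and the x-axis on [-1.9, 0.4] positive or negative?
negative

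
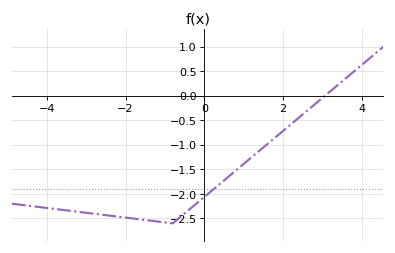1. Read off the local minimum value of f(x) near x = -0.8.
-2.6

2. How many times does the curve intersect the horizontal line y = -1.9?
1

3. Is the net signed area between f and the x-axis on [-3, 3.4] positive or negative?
negative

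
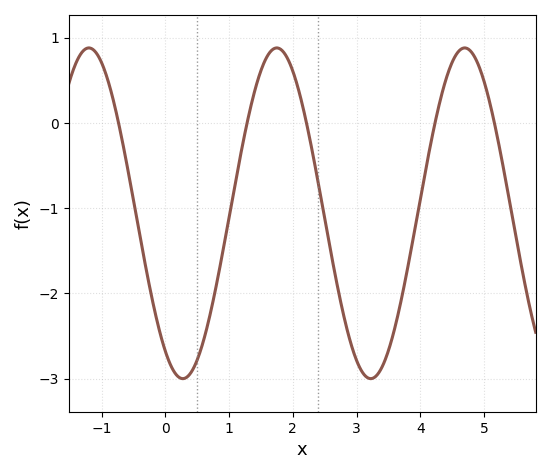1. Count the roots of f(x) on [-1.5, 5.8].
5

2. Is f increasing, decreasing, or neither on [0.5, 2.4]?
neither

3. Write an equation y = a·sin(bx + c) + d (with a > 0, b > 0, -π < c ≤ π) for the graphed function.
y = 1.94sin(2.1x - 2.2) - 1.06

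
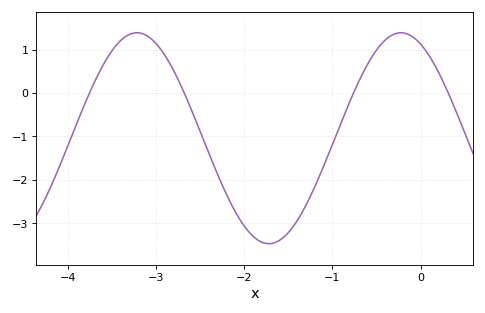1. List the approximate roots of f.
-3.8, -2.7, -0.8, 0.3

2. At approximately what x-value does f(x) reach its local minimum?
-1.7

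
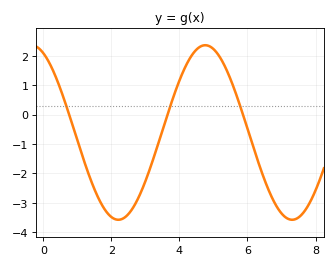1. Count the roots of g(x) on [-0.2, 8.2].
3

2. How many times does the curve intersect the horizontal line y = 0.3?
3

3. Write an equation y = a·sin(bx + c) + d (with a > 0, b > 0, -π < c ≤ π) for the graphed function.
y = 2.97sin(1.2x + 2) - 0.61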